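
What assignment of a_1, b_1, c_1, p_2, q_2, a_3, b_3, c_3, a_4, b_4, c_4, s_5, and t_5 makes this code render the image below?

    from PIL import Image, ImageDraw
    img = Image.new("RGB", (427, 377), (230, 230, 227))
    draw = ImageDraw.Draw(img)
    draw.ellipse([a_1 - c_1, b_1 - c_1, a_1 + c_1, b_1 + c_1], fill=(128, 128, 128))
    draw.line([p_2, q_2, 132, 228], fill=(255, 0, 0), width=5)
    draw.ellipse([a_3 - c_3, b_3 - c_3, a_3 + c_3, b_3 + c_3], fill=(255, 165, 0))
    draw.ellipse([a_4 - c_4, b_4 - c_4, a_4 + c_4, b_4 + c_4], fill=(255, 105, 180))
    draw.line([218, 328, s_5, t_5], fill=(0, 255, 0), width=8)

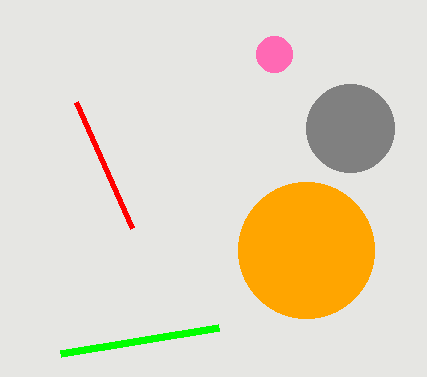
a_1 = 350
b_1 = 128
c_1 = 44
p_2 = 76
q_2 = 102
a_3 = 306
b_3 = 250
c_3 = 68
a_4 = 274
b_4 = 54
c_4 = 18
s_5 = 60
t_5 = 354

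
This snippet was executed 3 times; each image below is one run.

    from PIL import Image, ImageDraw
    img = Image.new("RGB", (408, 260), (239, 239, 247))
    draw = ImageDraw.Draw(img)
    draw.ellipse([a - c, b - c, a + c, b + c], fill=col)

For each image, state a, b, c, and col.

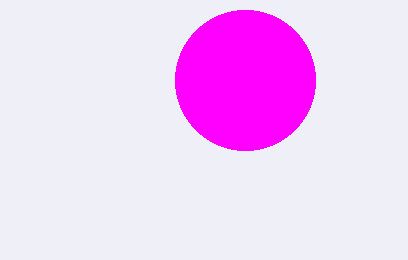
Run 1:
a = 245
b = 80
c = 70
col = 'magenta'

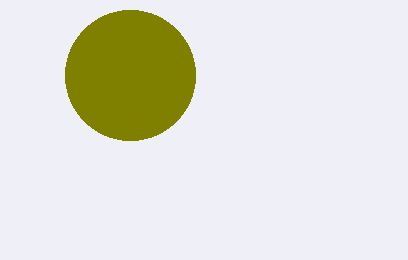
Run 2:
a = 130, b = 75, c = 65, col = 'olive'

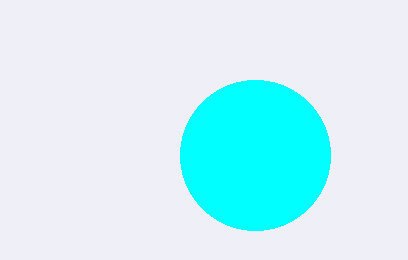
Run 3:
a = 255; b = 155; c = 75; col = 'cyan'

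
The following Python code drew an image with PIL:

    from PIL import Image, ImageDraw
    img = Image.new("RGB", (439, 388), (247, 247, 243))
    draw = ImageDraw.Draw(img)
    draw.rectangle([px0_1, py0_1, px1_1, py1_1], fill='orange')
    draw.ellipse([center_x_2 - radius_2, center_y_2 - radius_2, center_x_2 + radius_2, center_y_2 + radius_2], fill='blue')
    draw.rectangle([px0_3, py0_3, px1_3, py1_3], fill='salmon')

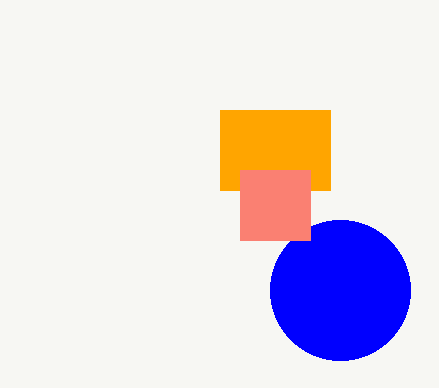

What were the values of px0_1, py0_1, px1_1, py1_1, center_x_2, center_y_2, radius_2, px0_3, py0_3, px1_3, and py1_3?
px0_1 = 220
py0_1 = 110
px1_1 = 330
py1_1 = 190
center_x_2 = 340
center_y_2 = 290
radius_2 = 70
px0_3 = 240
py0_3 = 170
px1_3 = 310
py1_3 = 240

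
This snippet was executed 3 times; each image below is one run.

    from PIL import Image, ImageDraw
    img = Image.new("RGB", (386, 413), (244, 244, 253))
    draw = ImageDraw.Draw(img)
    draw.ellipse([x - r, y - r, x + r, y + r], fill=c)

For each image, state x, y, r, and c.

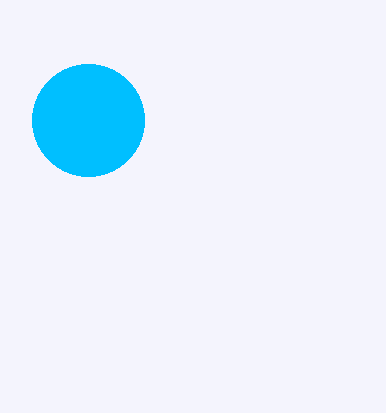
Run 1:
x = 88
y = 120
r = 56
c = 'deepskyblue'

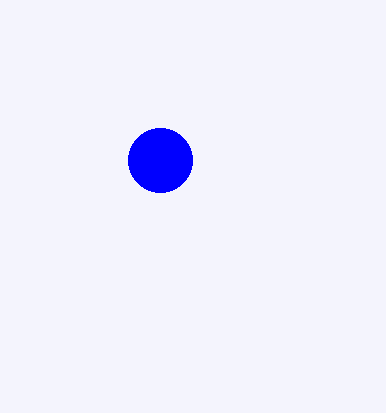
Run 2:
x = 160; y = 160; r = 32; c = 'blue'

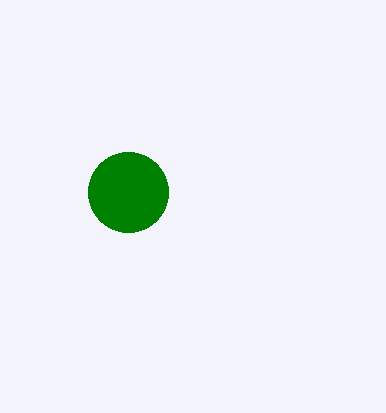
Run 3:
x = 128
y = 192
r = 40
c = 'green'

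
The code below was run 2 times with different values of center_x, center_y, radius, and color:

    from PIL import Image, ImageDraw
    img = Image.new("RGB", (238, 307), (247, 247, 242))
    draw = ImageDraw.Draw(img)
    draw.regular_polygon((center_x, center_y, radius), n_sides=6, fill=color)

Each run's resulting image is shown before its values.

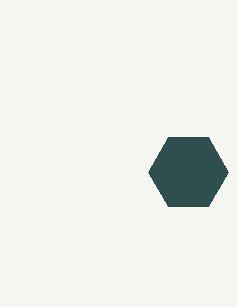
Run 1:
center_x = 188, center_y = 172, radius = 40, color = 'darkslategray'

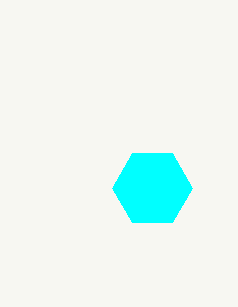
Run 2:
center_x = 152, center_y = 188, radius = 40, color = 'cyan'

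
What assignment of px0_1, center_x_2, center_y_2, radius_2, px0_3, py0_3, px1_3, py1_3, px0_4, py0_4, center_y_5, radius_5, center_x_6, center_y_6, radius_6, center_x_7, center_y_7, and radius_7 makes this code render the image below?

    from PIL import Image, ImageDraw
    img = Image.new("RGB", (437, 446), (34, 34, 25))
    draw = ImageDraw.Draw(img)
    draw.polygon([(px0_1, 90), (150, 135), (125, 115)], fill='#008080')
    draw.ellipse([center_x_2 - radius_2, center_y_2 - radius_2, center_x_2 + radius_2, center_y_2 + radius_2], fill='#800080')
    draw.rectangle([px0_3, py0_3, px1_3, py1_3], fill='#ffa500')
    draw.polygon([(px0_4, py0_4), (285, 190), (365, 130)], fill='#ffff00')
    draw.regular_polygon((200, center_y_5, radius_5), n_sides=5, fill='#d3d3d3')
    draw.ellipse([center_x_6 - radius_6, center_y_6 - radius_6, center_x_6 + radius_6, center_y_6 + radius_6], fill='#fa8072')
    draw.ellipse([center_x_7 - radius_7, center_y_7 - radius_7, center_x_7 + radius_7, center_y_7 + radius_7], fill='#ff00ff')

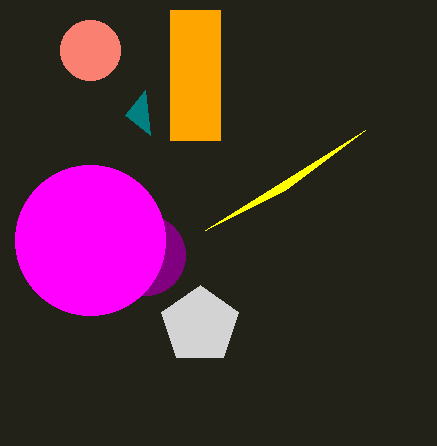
px0_1 = 145
center_x_2 = 145
center_y_2 = 255
radius_2 = 40
px0_3 = 170
py0_3 = 10
px1_3 = 220
py1_3 = 140
px0_4 = 205
py0_4 = 230
center_y_5 = 325
radius_5 = 40
center_x_6 = 90
center_y_6 = 50
radius_6 = 30
center_x_7 = 90
center_y_7 = 240
radius_7 = 75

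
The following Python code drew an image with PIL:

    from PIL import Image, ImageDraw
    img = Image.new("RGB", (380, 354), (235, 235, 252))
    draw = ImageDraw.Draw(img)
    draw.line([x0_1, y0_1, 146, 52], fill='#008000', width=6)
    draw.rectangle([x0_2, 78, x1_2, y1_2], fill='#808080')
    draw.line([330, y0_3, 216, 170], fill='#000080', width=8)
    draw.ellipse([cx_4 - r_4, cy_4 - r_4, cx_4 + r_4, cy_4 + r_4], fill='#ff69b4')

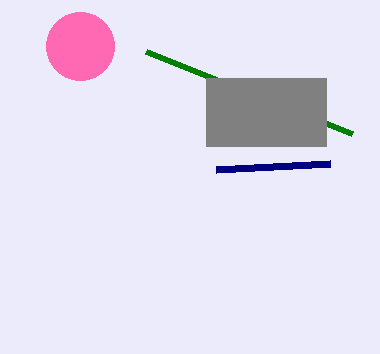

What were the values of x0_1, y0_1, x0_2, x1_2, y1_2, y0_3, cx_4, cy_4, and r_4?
x0_1 = 352; y0_1 = 134; x0_2 = 206; x1_2 = 326; y1_2 = 146; y0_3 = 164; cx_4 = 80; cy_4 = 46; r_4 = 34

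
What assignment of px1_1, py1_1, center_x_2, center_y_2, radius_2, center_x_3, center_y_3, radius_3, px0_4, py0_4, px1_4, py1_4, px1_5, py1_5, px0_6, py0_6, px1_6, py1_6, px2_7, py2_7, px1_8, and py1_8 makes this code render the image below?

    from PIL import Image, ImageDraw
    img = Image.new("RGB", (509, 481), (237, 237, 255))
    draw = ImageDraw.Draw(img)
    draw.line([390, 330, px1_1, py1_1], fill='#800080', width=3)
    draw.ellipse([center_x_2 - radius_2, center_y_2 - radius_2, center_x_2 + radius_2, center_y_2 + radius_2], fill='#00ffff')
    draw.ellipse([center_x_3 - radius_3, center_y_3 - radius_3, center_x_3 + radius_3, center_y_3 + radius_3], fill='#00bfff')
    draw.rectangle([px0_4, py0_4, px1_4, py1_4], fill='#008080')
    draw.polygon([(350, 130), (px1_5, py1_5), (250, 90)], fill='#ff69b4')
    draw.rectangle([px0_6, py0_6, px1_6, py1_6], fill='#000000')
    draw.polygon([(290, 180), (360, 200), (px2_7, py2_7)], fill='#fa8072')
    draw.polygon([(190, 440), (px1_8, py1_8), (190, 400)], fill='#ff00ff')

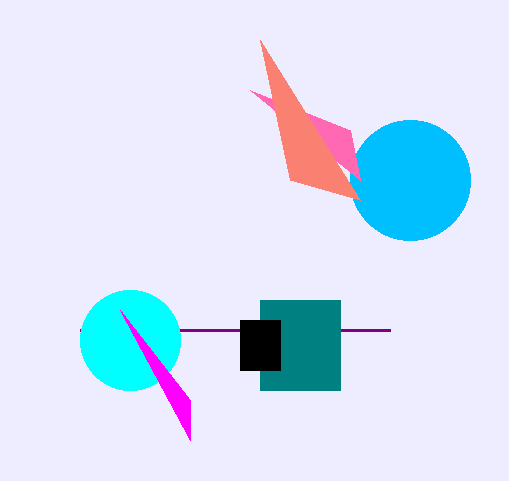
px1_1 = 80
py1_1 = 330
center_x_2 = 130
center_y_2 = 340
radius_2 = 50
center_x_3 = 410
center_y_3 = 180
radius_3 = 60
px0_4 = 260
py0_4 = 300
px1_4 = 340
py1_4 = 390
px1_5 = 360
py1_5 = 180
px0_6 = 240
py0_6 = 320
px1_6 = 280
py1_6 = 370
px2_7 = 260
py2_7 = 40
px1_8 = 120
py1_8 = 310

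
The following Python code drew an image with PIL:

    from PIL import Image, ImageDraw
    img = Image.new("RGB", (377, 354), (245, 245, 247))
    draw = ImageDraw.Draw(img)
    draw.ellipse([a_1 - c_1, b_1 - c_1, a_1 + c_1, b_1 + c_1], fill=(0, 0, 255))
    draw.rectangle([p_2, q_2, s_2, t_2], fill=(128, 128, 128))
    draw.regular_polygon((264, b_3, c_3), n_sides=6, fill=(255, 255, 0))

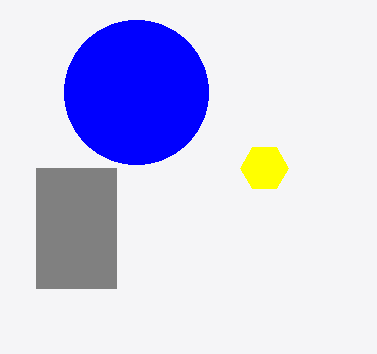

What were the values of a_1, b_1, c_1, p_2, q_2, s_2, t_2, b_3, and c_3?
a_1 = 136; b_1 = 92; c_1 = 72; p_2 = 36; q_2 = 168; s_2 = 116; t_2 = 288; b_3 = 168; c_3 = 24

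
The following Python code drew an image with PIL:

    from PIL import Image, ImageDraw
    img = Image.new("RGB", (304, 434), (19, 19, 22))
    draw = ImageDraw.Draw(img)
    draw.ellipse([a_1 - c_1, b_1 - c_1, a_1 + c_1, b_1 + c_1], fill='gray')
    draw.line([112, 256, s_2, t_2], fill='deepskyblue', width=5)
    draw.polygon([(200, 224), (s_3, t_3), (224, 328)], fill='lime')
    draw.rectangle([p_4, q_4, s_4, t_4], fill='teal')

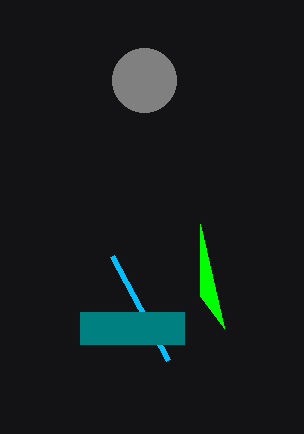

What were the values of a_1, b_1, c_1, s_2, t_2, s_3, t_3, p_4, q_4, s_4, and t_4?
a_1 = 144, b_1 = 80, c_1 = 32, s_2 = 168, t_2 = 360, s_3 = 200, t_3 = 296, p_4 = 80, q_4 = 312, s_4 = 184, t_4 = 344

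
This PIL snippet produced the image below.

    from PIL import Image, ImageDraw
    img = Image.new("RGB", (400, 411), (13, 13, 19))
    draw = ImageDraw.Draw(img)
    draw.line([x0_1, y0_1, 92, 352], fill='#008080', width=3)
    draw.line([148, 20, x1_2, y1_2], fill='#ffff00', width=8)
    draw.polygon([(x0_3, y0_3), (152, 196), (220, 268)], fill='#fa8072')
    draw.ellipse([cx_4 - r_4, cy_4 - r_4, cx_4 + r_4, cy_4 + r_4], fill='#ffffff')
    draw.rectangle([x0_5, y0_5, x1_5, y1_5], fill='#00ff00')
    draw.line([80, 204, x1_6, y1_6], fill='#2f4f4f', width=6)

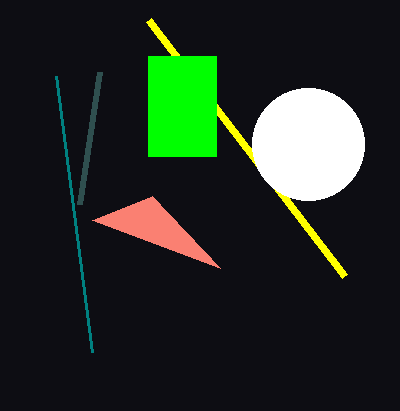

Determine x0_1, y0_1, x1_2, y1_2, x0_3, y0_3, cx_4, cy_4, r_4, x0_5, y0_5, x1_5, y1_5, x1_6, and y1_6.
x0_1 = 56; y0_1 = 76; x1_2 = 344; y1_2 = 276; x0_3 = 92; y0_3 = 220; cx_4 = 308; cy_4 = 144; r_4 = 56; x0_5 = 148; y0_5 = 56; x1_5 = 216; y1_5 = 156; x1_6 = 100; y1_6 = 72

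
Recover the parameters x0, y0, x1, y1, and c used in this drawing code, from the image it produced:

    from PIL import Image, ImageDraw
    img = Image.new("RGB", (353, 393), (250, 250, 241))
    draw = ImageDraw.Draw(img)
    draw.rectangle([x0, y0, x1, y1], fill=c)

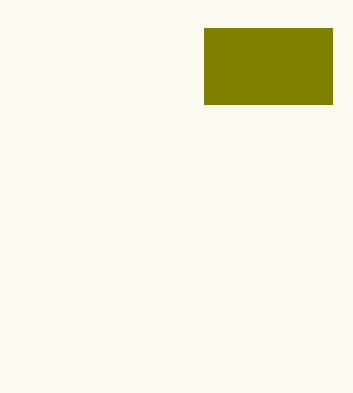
x0 = 204, y0 = 28, x1 = 332, y1 = 104, c = 'olive'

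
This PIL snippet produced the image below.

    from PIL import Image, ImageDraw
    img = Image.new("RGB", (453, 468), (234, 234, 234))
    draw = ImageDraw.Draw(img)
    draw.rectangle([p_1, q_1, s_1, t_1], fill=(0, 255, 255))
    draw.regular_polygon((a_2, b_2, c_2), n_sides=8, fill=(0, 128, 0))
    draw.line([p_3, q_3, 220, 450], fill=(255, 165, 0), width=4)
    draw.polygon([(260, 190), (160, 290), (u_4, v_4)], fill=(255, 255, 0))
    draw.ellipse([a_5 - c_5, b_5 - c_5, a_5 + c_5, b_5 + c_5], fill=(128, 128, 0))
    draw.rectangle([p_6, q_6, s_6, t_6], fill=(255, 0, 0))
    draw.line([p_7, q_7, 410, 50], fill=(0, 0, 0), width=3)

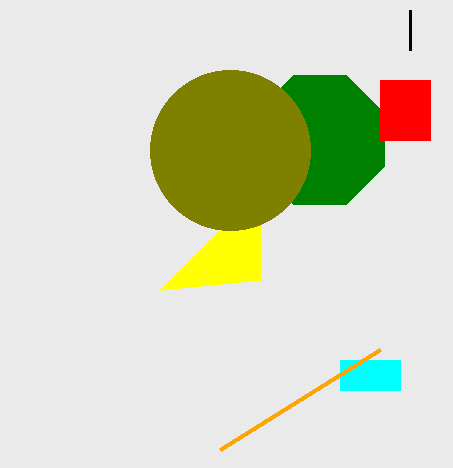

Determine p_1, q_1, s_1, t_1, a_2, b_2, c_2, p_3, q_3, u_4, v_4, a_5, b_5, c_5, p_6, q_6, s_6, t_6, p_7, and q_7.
p_1 = 340; q_1 = 360; s_1 = 400; t_1 = 390; a_2 = 320; b_2 = 140; c_2 = 70; p_3 = 380; q_3 = 350; u_4 = 260; v_4 = 280; a_5 = 230; b_5 = 150; c_5 = 80; p_6 = 380; q_6 = 80; s_6 = 430; t_6 = 140; p_7 = 410; q_7 = 10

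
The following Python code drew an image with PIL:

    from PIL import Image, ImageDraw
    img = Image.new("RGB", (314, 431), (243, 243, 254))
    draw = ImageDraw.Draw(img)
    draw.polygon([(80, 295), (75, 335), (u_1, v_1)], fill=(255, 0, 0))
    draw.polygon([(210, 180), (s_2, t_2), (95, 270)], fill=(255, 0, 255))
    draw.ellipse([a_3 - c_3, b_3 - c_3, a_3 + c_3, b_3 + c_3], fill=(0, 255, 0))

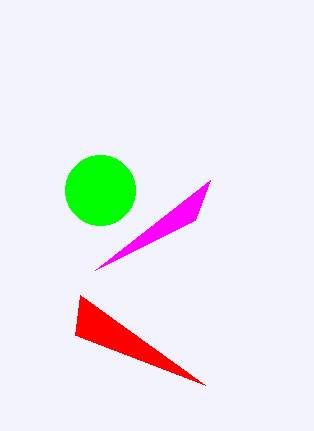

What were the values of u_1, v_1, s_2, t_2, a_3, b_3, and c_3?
u_1 = 205; v_1 = 385; s_2 = 195; t_2 = 220; a_3 = 100; b_3 = 190; c_3 = 35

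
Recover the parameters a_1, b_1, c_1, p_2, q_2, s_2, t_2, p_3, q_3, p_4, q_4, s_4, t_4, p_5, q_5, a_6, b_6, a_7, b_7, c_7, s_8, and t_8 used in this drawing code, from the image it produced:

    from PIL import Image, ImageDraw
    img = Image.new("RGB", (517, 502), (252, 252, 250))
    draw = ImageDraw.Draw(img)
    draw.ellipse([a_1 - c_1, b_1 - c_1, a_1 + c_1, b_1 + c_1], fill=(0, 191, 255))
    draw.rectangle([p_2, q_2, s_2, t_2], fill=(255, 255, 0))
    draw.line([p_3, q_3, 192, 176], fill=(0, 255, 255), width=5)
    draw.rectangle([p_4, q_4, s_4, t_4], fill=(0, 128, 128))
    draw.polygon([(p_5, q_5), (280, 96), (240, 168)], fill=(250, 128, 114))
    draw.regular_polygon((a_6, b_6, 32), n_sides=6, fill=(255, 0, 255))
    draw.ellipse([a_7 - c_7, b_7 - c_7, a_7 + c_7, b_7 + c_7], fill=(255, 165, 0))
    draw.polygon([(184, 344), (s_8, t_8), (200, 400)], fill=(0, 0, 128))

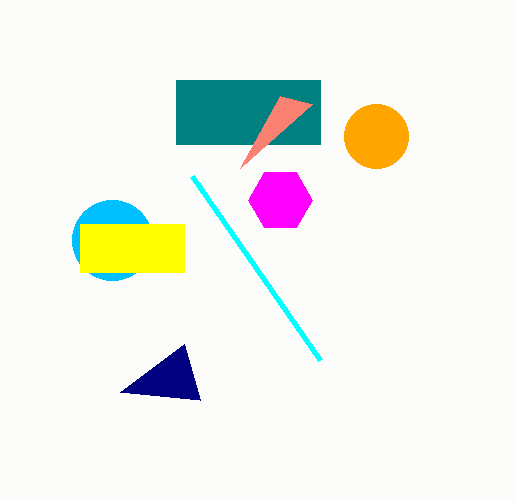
a_1 = 112
b_1 = 240
c_1 = 40
p_2 = 80
q_2 = 224
s_2 = 184
t_2 = 272
p_3 = 320
q_3 = 360
p_4 = 176
q_4 = 80
s_4 = 320
t_4 = 144
p_5 = 312
q_5 = 104
a_6 = 280
b_6 = 200
a_7 = 376
b_7 = 136
c_7 = 32
s_8 = 120
t_8 = 392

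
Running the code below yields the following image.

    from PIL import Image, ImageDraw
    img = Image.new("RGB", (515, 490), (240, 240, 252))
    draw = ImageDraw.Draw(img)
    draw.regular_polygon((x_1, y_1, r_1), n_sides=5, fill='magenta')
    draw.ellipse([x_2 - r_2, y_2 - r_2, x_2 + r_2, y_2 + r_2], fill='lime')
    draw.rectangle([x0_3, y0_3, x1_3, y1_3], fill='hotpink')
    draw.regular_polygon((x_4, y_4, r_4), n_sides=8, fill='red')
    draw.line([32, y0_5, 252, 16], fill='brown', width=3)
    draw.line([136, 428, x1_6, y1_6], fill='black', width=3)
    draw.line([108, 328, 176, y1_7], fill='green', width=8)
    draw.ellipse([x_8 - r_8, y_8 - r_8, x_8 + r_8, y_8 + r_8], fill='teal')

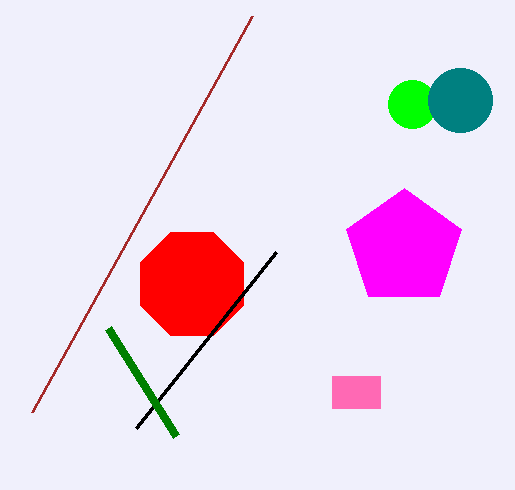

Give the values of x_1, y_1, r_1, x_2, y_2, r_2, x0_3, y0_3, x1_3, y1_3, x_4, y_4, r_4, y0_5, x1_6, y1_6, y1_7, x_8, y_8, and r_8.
x_1 = 404; y_1 = 248; r_1 = 60; x_2 = 412; y_2 = 104; r_2 = 24; x0_3 = 332; y0_3 = 376; x1_3 = 380; y1_3 = 408; x_4 = 192; y_4 = 284; r_4 = 56; y0_5 = 412; x1_6 = 276; y1_6 = 252; y1_7 = 436; x_8 = 460; y_8 = 100; r_8 = 32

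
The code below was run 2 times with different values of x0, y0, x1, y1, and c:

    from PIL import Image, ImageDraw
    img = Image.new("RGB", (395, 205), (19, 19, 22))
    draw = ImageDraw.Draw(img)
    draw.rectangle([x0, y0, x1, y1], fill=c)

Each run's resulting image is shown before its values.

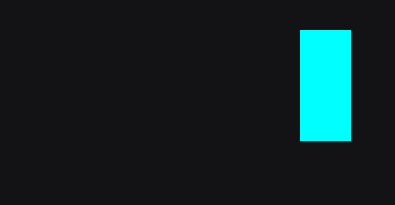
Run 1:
x0 = 300, y0 = 30, x1 = 350, y1 = 140, c = 'cyan'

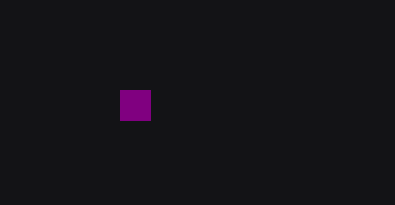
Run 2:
x0 = 120
y0 = 90
x1 = 150
y1 = 120
c = 'purple'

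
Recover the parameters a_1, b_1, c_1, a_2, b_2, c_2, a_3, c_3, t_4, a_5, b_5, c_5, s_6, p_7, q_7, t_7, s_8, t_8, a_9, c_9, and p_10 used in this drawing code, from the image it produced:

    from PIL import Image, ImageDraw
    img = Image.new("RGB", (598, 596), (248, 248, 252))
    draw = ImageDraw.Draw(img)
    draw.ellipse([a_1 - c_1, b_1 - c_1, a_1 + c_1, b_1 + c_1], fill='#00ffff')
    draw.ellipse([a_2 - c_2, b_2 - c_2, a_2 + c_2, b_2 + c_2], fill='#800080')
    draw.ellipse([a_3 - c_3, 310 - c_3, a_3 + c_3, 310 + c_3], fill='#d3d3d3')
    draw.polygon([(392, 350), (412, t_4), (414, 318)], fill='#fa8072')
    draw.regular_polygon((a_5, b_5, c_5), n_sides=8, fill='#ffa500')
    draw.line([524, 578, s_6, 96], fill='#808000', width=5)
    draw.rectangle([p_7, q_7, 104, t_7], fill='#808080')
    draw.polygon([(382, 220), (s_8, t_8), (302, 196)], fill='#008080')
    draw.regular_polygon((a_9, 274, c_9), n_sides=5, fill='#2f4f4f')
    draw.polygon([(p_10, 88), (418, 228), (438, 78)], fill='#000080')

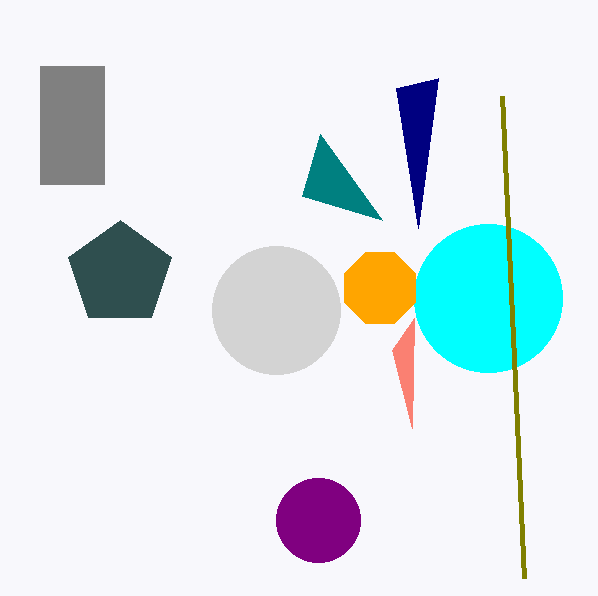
a_1 = 488, b_1 = 298, c_1 = 74, a_2 = 318, b_2 = 520, c_2 = 42, a_3 = 276, c_3 = 64, t_4 = 428, a_5 = 380, b_5 = 288, c_5 = 38, s_6 = 502, p_7 = 40, q_7 = 66, t_7 = 184, s_8 = 320, t_8 = 134, a_9 = 120, c_9 = 54, p_10 = 396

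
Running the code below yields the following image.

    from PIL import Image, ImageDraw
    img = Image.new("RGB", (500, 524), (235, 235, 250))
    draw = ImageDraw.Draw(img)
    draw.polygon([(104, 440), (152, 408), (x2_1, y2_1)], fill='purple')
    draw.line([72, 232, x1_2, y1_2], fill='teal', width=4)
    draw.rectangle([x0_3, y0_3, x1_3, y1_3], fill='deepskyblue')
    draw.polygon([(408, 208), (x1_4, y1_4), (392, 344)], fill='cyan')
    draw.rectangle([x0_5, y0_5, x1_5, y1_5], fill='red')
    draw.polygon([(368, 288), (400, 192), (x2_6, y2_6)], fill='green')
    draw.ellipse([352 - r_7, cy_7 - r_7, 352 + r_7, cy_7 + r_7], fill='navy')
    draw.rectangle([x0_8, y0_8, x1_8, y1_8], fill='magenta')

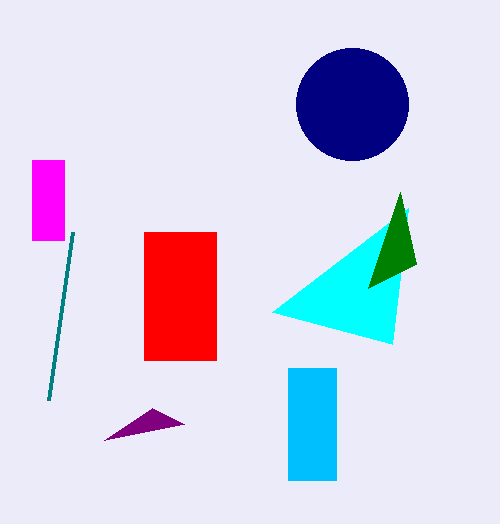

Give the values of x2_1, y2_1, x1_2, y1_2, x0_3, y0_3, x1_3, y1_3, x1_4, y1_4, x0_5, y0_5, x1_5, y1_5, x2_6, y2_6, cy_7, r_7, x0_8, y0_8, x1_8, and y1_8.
x2_1 = 184
y2_1 = 424
x1_2 = 48
y1_2 = 400
x0_3 = 288
y0_3 = 368
x1_3 = 336
y1_3 = 480
x1_4 = 272
y1_4 = 312
x0_5 = 144
y0_5 = 232
x1_5 = 216
y1_5 = 360
x2_6 = 416
y2_6 = 264
cy_7 = 104
r_7 = 56
x0_8 = 32
y0_8 = 160
x1_8 = 64
y1_8 = 240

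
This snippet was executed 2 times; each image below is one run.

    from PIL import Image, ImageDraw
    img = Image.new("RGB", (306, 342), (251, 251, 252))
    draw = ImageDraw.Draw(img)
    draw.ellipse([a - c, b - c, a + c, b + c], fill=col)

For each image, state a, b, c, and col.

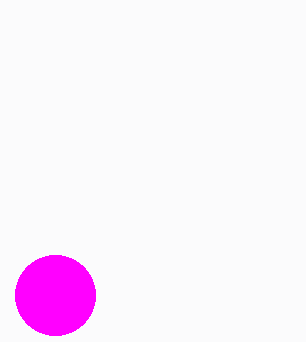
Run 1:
a = 55, b = 295, c = 40, col = 'magenta'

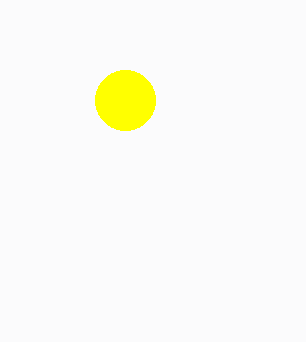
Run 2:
a = 125
b = 100
c = 30
col = 'yellow'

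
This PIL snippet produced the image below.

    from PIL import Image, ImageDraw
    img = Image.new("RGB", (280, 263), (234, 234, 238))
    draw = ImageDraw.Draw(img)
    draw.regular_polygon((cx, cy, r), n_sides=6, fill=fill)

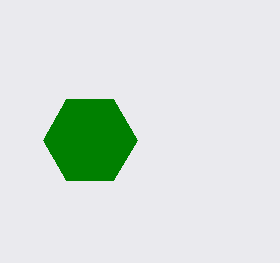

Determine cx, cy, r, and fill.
cx = 90
cy = 140
r = 47
fill = 'green'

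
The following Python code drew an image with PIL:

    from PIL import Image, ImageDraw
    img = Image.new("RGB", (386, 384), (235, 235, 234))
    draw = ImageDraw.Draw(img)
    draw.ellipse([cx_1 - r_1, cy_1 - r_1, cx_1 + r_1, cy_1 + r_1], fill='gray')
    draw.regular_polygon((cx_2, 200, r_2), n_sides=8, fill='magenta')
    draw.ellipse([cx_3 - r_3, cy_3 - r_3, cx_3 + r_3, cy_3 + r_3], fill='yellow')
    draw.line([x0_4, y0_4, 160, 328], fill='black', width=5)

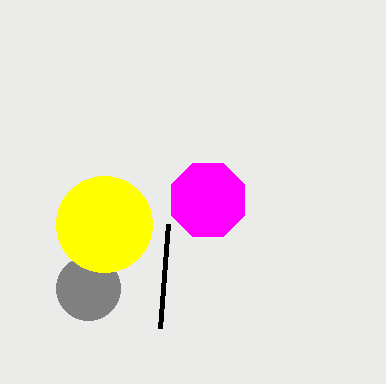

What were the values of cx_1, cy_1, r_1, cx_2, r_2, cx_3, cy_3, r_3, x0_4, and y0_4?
cx_1 = 88; cy_1 = 288; r_1 = 32; cx_2 = 208; r_2 = 40; cx_3 = 104; cy_3 = 224; r_3 = 48; x0_4 = 168; y0_4 = 224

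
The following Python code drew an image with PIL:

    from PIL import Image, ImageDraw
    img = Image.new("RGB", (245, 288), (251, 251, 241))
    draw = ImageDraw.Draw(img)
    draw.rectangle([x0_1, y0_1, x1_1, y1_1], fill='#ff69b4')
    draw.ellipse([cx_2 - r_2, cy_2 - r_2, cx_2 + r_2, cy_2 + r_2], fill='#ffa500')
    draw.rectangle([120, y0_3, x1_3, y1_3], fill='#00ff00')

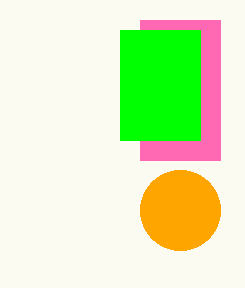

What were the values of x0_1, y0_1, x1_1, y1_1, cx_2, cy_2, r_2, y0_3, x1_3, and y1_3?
x0_1 = 140; y0_1 = 20; x1_1 = 220; y1_1 = 160; cx_2 = 180; cy_2 = 210; r_2 = 40; y0_3 = 30; x1_3 = 200; y1_3 = 140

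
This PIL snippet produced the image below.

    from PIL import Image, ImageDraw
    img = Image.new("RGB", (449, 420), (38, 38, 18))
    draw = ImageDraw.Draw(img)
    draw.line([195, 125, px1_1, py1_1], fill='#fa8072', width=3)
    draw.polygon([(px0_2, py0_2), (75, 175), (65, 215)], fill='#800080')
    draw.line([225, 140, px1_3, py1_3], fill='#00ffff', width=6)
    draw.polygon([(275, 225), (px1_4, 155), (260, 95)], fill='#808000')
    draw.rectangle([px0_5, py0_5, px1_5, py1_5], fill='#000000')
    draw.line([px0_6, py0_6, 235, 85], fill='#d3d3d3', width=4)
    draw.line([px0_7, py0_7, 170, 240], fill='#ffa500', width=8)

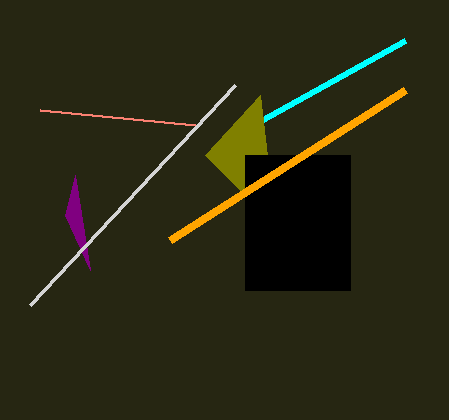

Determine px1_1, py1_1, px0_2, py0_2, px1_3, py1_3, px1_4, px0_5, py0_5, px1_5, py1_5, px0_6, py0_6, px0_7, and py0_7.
px1_1 = 40
py1_1 = 110
px0_2 = 90
py0_2 = 270
px1_3 = 405
py1_3 = 40
px1_4 = 205
px0_5 = 245
py0_5 = 155
px1_5 = 350
py1_5 = 290
px0_6 = 30
py0_6 = 305
px0_7 = 405
py0_7 = 90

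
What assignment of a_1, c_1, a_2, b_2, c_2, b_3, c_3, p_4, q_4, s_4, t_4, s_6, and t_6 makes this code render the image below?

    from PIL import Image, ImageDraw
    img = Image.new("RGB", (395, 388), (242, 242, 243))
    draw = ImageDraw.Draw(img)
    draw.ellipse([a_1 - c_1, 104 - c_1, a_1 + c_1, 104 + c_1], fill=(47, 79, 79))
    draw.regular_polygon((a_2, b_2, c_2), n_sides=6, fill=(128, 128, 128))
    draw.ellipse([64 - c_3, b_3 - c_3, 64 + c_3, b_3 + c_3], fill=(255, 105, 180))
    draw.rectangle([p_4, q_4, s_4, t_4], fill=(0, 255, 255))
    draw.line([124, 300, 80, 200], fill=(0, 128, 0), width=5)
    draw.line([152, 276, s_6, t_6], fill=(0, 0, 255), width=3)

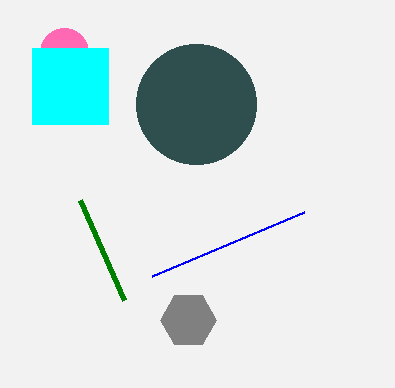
a_1 = 196; c_1 = 60; a_2 = 188; b_2 = 320; c_2 = 28; b_3 = 52; c_3 = 24; p_4 = 32; q_4 = 48; s_4 = 108; t_4 = 124; s_6 = 304; t_6 = 212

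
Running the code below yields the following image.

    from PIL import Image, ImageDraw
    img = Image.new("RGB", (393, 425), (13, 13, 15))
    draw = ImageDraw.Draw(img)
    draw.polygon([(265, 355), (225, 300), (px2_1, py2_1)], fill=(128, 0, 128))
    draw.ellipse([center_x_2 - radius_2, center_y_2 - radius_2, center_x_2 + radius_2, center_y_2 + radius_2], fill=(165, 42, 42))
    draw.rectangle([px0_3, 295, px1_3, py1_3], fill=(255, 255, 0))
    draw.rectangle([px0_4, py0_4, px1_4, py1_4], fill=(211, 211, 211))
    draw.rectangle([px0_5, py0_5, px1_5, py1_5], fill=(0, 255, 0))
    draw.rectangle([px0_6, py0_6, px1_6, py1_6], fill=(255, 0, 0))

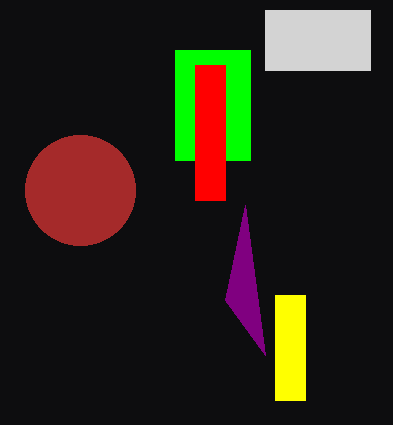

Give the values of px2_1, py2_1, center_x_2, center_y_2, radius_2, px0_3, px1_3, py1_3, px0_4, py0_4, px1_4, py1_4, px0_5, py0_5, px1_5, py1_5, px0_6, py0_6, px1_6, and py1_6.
px2_1 = 245; py2_1 = 205; center_x_2 = 80; center_y_2 = 190; radius_2 = 55; px0_3 = 275; px1_3 = 305; py1_3 = 400; px0_4 = 265; py0_4 = 10; px1_4 = 370; py1_4 = 70; px0_5 = 175; py0_5 = 50; px1_5 = 250; py1_5 = 160; px0_6 = 195; py0_6 = 65; px1_6 = 225; py1_6 = 200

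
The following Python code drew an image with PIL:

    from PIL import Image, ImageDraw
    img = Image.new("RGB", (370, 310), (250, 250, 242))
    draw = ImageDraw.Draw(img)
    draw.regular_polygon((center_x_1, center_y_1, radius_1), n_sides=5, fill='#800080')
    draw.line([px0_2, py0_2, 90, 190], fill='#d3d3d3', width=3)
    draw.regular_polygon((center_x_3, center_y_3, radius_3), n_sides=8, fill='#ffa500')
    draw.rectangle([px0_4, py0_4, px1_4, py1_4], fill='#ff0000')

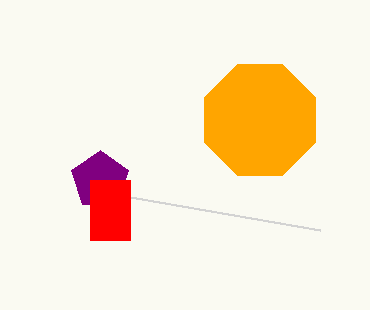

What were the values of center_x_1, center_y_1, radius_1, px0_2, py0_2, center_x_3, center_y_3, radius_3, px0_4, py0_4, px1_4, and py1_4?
center_x_1 = 100, center_y_1 = 180, radius_1 = 30, px0_2 = 320, py0_2 = 230, center_x_3 = 260, center_y_3 = 120, radius_3 = 60, px0_4 = 90, py0_4 = 180, px1_4 = 130, py1_4 = 240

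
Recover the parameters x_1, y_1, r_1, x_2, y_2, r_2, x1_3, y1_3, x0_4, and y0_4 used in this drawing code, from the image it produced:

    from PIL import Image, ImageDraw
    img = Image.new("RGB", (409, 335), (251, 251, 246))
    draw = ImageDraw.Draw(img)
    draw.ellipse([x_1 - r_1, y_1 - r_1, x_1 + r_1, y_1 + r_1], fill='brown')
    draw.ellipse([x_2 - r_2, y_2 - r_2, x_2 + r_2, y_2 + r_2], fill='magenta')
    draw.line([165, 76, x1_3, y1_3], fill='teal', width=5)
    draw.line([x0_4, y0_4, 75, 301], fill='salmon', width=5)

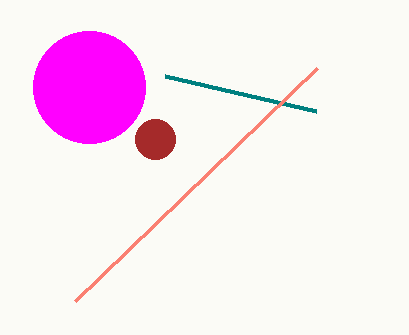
x_1 = 155
y_1 = 139
r_1 = 20
x_2 = 89
y_2 = 87
r_2 = 56
x1_3 = 316
y1_3 = 111
x0_4 = 317
y0_4 = 68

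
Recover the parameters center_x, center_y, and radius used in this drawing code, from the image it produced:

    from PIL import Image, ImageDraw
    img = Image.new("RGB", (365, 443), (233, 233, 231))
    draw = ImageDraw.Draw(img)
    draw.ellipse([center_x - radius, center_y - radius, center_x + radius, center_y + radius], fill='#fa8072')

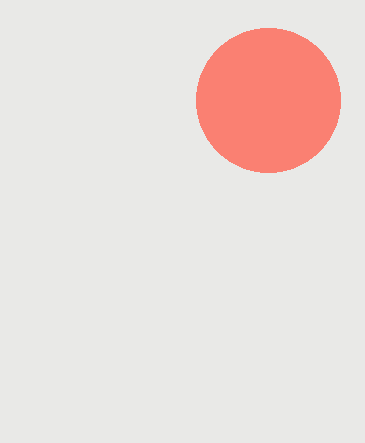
center_x = 268, center_y = 100, radius = 72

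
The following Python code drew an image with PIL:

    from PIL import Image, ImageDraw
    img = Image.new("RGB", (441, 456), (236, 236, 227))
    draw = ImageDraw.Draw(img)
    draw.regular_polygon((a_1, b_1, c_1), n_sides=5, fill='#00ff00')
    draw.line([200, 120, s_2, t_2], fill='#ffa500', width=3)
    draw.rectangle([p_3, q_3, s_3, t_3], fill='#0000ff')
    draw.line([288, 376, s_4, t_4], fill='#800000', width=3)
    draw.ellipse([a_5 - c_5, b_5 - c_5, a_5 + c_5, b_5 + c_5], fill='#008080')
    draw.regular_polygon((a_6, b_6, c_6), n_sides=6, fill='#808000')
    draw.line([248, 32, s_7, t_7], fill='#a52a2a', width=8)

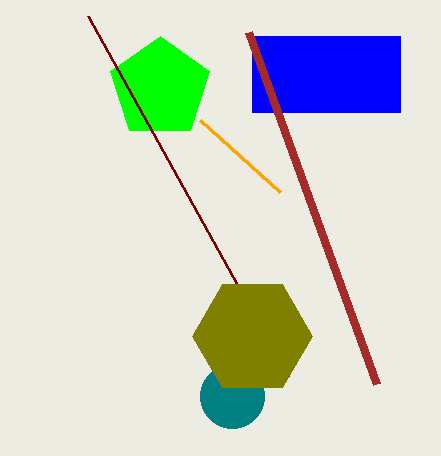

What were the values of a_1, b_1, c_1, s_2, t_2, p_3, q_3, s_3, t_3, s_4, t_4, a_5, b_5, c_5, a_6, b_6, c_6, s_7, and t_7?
a_1 = 160
b_1 = 88
c_1 = 52
s_2 = 280
t_2 = 192
p_3 = 252
q_3 = 36
s_3 = 400
t_3 = 112
s_4 = 88
t_4 = 16
a_5 = 232
b_5 = 396
c_5 = 32
a_6 = 252
b_6 = 336
c_6 = 60
s_7 = 376
t_7 = 384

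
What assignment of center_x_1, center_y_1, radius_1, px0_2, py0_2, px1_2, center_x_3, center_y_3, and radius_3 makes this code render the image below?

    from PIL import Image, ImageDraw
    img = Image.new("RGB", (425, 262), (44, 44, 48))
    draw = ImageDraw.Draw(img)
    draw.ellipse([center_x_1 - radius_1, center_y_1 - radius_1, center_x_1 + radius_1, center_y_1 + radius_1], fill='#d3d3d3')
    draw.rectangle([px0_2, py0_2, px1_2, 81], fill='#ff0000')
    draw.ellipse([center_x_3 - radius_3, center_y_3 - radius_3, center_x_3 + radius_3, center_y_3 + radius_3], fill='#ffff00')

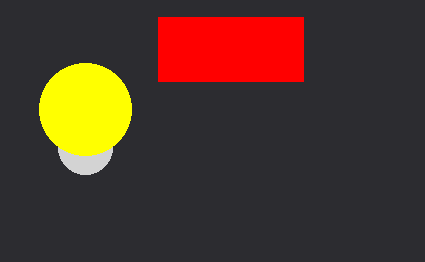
center_x_1 = 85
center_y_1 = 147
radius_1 = 27
px0_2 = 158
py0_2 = 17
px1_2 = 303
center_x_3 = 85
center_y_3 = 109
radius_3 = 46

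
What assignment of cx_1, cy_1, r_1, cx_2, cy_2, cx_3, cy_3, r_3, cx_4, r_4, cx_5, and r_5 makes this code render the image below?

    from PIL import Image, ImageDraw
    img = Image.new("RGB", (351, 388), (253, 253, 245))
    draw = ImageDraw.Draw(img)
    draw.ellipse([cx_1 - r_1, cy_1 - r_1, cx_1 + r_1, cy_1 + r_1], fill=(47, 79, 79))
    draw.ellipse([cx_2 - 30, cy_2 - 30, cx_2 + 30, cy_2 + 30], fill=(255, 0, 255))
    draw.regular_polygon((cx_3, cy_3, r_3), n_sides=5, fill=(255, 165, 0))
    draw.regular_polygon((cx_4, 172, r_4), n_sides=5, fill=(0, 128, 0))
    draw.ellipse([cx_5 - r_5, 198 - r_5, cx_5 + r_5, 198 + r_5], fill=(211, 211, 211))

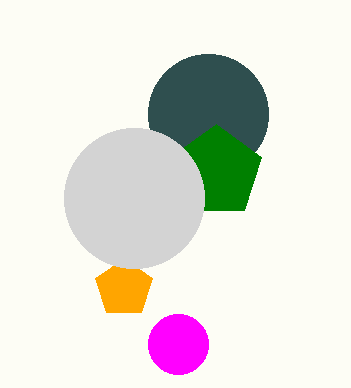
cx_1 = 208, cy_1 = 114, r_1 = 60, cx_2 = 178, cy_2 = 344, cx_3 = 124, cy_3 = 288, r_3 = 30, cx_4 = 216, r_4 = 48, cx_5 = 134, r_5 = 70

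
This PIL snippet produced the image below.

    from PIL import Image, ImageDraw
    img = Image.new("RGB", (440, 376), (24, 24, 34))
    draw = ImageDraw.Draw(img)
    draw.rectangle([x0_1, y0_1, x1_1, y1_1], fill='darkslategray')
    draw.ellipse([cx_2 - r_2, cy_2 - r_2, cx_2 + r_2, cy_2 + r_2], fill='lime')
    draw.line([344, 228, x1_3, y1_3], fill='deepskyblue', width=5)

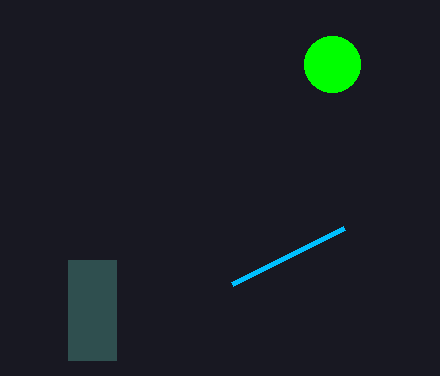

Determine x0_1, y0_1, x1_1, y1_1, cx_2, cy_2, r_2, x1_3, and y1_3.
x0_1 = 68; y0_1 = 260; x1_1 = 116; y1_1 = 360; cx_2 = 332; cy_2 = 64; r_2 = 28; x1_3 = 232; y1_3 = 284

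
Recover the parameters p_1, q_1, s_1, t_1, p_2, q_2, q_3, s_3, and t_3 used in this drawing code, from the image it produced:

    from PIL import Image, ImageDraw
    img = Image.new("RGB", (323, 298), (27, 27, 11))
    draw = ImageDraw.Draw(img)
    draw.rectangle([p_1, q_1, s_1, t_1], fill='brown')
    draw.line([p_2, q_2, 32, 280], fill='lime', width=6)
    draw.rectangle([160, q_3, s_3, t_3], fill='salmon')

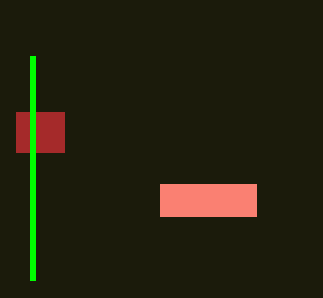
p_1 = 16; q_1 = 112; s_1 = 64; t_1 = 152; p_2 = 32; q_2 = 56; q_3 = 184; s_3 = 256; t_3 = 216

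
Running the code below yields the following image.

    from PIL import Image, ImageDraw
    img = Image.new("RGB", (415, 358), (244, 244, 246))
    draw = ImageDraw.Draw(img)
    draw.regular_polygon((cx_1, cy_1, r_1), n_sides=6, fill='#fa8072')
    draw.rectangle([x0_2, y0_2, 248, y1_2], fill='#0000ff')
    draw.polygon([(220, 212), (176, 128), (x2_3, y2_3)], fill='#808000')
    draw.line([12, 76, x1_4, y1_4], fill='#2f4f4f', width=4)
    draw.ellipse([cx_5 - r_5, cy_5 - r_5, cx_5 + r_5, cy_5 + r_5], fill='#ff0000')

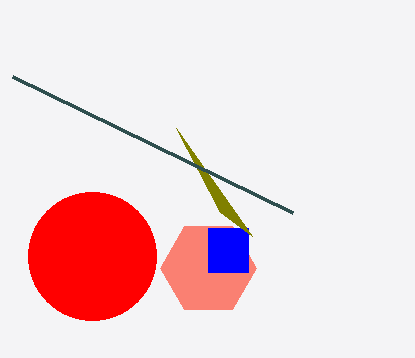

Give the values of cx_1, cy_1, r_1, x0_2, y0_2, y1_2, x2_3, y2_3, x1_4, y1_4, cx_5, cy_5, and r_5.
cx_1 = 208; cy_1 = 268; r_1 = 48; x0_2 = 208; y0_2 = 228; y1_2 = 272; x2_3 = 252; y2_3 = 236; x1_4 = 292; y1_4 = 212; cx_5 = 92; cy_5 = 256; r_5 = 64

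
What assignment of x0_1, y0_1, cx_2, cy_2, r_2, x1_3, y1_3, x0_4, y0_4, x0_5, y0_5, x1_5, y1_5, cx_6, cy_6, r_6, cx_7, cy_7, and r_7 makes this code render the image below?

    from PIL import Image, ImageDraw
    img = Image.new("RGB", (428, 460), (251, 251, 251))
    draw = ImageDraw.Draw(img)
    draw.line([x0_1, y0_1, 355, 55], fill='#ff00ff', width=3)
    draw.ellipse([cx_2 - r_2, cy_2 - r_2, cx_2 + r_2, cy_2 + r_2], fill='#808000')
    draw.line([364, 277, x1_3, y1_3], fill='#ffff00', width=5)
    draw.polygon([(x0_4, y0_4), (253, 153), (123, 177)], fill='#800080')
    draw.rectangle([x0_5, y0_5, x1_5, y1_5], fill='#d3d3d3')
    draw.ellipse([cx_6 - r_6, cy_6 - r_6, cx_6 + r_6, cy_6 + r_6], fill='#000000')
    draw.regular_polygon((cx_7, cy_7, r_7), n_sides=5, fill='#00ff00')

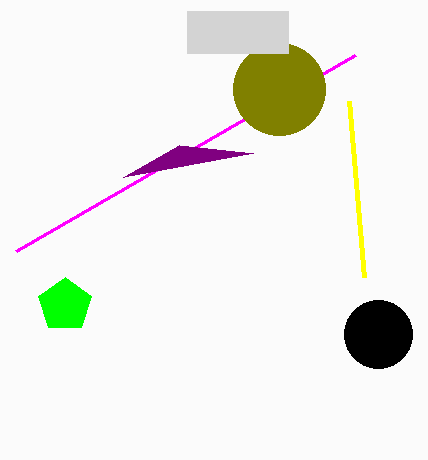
x0_1 = 16; y0_1 = 251; cx_2 = 279; cy_2 = 89; r_2 = 46; x1_3 = 349; y1_3 = 101; x0_4 = 179; y0_4 = 145; x0_5 = 187; y0_5 = 11; x1_5 = 288; y1_5 = 53; cx_6 = 378; cy_6 = 334; r_6 = 34; cx_7 = 65; cy_7 = 305; r_7 = 28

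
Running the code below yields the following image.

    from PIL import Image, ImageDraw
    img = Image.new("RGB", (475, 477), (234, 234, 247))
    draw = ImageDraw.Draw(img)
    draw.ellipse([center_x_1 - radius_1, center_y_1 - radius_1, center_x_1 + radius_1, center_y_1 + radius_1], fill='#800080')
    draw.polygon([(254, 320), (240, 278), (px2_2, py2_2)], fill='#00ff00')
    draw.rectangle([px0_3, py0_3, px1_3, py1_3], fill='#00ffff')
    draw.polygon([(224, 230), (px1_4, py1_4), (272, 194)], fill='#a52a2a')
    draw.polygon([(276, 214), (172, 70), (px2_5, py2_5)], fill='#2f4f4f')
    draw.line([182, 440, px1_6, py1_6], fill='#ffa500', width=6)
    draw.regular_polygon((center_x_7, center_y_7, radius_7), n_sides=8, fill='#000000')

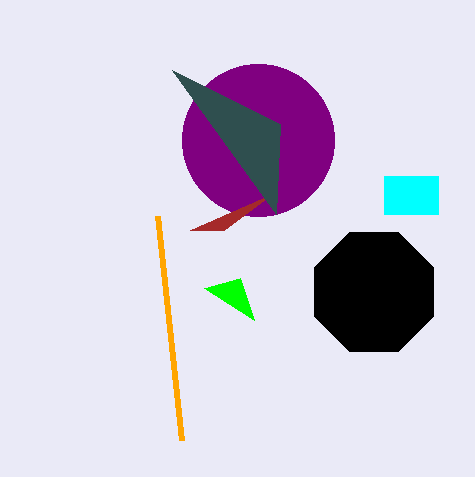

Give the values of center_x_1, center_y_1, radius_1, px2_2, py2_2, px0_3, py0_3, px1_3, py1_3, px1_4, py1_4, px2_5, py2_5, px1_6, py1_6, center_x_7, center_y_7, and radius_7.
center_x_1 = 258, center_y_1 = 140, radius_1 = 76, px2_2 = 204, py2_2 = 288, px0_3 = 384, py0_3 = 176, px1_3 = 438, py1_3 = 214, px1_4 = 190, py1_4 = 230, px2_5 = 280, py2_5 = 124, px1_6 = 158, py1_6 = 216, center_x_7 = 374, center_y_7 = 292, radius_7 = 64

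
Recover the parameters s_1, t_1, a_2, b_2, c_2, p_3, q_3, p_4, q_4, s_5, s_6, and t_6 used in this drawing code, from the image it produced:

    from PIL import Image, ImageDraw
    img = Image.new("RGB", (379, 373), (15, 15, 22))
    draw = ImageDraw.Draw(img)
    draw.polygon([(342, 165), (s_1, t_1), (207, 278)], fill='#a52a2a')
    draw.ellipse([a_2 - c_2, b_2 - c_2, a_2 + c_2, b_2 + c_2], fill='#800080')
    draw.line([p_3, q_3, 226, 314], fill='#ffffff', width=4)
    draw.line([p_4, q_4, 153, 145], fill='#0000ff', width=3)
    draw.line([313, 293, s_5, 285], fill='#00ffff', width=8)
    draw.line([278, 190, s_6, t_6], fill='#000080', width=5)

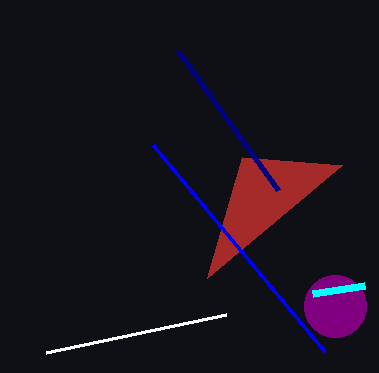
s_1 = 242
t_1 = 157
a_2 = 335
b_2 = 306
c_2 = 31
p_3 = 46
q_3 = 352
p_4 = 325
q_4 = 352
s_5 = 365
s_6 = 178
t_6 = 51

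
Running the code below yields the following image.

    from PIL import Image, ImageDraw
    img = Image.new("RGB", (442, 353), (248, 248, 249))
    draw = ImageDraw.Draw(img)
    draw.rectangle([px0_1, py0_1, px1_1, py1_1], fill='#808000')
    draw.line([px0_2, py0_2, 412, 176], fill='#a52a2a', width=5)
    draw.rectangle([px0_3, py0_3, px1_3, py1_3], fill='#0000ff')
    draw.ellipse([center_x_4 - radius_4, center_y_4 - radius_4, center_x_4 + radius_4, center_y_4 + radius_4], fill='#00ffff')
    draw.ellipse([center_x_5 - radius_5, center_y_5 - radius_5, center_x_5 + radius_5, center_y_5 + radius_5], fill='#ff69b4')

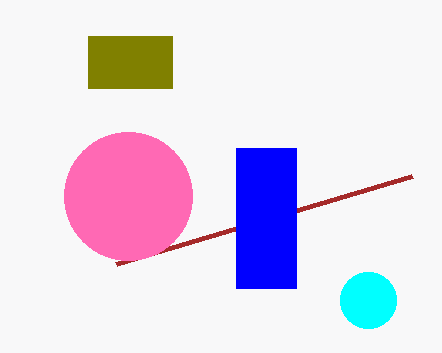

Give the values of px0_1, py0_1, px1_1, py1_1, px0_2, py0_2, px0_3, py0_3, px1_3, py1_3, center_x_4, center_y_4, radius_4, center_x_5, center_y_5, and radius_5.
px0_1 = 88; py0_1 = 36; px1_1 = 172; py1_1 = 88; px0_2 = 116; py0_2 = 264; px0_3 = 236; py0_3 = 148; px1_3 = 296; py1_3 = 288; center_x_4 = 368; center_y_4 = 300; radius_4 = 28; center_x_5 = 128; center_y_5 = 196; radius_5 = 64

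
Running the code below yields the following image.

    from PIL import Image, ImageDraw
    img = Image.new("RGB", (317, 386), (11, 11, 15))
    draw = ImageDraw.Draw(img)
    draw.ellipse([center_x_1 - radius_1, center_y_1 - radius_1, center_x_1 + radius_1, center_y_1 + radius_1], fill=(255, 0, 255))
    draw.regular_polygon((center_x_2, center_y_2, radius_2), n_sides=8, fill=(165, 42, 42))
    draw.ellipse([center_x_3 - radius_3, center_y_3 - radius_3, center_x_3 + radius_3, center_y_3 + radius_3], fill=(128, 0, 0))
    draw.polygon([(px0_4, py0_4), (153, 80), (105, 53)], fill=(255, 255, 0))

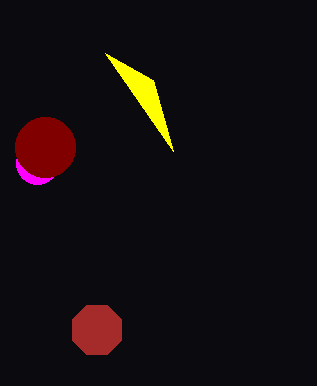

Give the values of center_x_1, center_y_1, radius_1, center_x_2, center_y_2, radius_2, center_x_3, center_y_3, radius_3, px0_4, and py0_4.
center_x_1 = 37; center_y_1 = 163; radius_1 = 21; center_x_2 = 97; center_y_2 = 330; radius_2 = 27; center_x_3 = 45; center_y_3 = 147; radius_3 = 30; px0_4 = 173; py0_4 = 151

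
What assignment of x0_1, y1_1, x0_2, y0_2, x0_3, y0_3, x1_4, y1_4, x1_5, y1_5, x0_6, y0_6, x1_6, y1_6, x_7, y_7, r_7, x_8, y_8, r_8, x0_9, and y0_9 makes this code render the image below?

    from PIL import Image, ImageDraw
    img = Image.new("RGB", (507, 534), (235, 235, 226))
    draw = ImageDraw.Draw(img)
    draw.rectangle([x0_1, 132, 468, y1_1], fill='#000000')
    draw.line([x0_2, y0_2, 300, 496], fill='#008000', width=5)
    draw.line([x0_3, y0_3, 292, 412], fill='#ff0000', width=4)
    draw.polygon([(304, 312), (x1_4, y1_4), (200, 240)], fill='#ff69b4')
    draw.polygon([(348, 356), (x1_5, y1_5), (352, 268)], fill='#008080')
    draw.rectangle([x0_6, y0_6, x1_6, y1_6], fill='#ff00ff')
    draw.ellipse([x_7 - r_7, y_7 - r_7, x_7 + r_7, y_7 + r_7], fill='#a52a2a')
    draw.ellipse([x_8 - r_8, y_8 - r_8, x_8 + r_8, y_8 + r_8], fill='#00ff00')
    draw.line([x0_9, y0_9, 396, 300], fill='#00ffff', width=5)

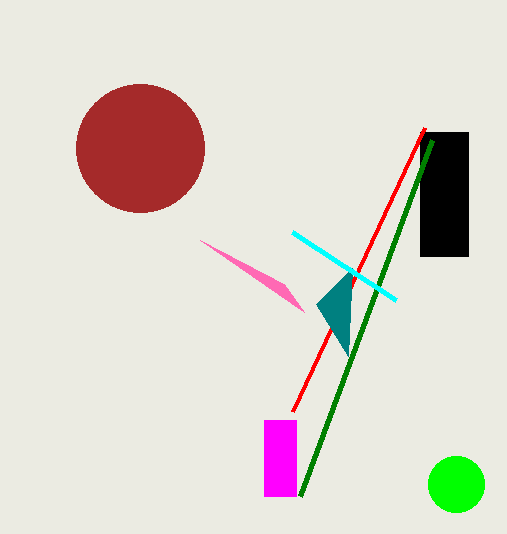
x0_1 = 420, y1_1 = 256, x0_2 = 432, y0_2 = 140, x0_3 = 424, y0_3 = 128, x1_4 = 284, y1_4 = 284, x1_5 = 316, y1_5 = 304, x0_6 = 264, y0_6 = 420, x1_6 = 296, y1_6 = 496, x_7 = 140, y_7 = 148, r_7 = 64, x_8 = 456, y_8 = 484, r_8 = 28, x0_9 = 292, y0_9 = 232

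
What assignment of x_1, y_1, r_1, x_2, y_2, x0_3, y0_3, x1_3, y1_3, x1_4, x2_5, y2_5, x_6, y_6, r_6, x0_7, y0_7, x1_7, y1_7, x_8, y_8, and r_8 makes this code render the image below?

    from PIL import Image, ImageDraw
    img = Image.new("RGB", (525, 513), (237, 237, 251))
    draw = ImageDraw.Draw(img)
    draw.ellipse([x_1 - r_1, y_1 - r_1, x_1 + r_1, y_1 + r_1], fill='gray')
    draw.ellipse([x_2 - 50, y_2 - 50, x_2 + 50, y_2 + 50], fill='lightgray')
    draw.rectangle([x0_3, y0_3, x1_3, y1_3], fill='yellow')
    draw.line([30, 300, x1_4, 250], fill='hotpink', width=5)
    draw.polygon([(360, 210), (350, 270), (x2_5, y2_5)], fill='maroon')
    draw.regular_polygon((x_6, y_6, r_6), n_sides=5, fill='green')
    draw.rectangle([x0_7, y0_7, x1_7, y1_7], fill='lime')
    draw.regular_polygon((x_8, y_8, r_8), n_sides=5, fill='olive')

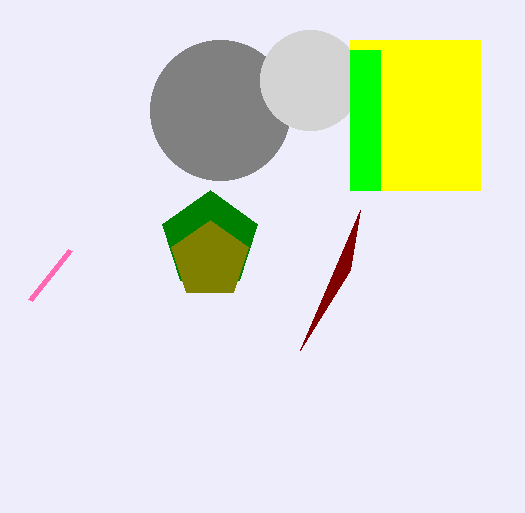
x_1 = 220; y_1 = 110; r_1 = 70; x_2 = 310; y_2 = 80; x0_3 = 350; y0_3 = 40; x1_3 = 480; y1_3 = 190; x1_4 = 70; x2_5 = 300; y2_5 = 350; x_6 = 210; y_6 = 240; r_6 = 50; x0_7 = 350; y0_7 = 50; x1_7 = 380; y1_7 = 190; x_8 = 210; y_8 = 260; r_8 = 40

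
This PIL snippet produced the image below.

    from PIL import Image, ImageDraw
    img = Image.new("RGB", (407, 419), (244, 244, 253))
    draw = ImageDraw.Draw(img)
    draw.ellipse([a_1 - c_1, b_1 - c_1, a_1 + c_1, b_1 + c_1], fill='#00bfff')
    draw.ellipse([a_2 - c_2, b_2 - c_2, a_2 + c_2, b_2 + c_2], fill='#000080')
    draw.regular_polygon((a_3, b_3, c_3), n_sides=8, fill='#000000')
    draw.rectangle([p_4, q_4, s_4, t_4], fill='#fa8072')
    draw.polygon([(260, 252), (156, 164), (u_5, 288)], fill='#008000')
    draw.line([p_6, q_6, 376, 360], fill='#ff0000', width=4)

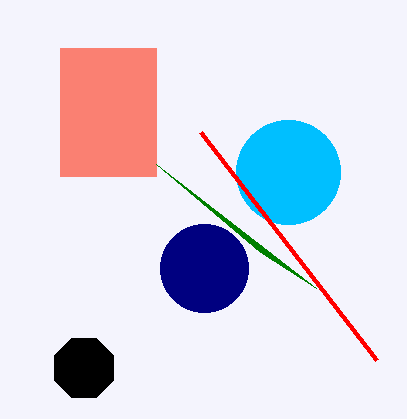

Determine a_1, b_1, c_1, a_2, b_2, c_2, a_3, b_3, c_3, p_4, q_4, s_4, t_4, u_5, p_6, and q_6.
a_1 = 288, b_1 = 172, c_1 = 52, a_2 = 204, b_2 = 268, c_2 = 44, a_3 = 84, b_3 = 368, c_3 = 32, p_4 = 60, q_4 = 48, s_4 = 156, t_4 = 176, u_5 = 316, p_6 = 200, q_6 = 132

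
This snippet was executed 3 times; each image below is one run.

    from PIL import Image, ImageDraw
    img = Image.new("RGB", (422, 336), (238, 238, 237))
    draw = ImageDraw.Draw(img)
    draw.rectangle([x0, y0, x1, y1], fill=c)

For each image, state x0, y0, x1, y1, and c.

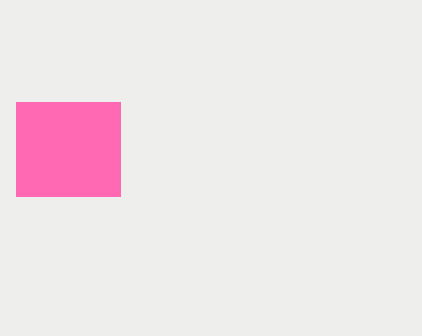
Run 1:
x0 = 16
y0 = 102
x1 = 120
y1 = 196
c = 'hotpink'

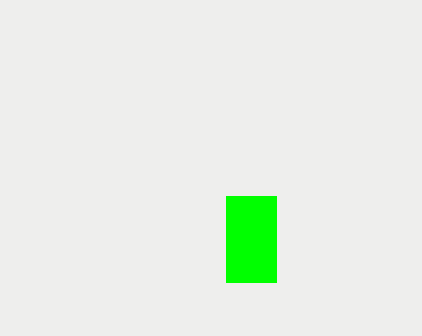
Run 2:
x0 = 226, y0 = 196, x1 = 276, y1 = 282, c = 'lime'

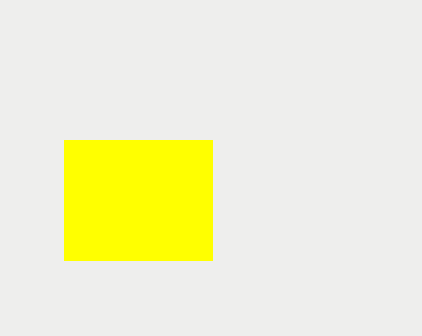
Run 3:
x0 = 64, y0 = 140, x1 = 212, y1 = 260, c = 'yellow'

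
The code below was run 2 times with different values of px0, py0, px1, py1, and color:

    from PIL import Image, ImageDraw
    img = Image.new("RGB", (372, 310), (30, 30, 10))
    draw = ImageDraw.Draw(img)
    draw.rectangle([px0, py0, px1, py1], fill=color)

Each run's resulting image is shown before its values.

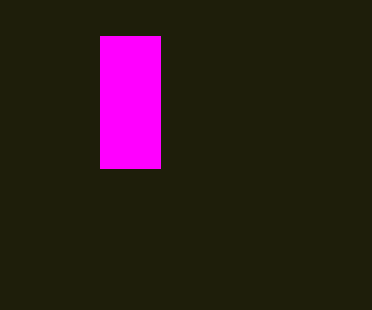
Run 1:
px0 = 100
py0 = 36
px1 = 160
py1 = 168
color = 'magenta'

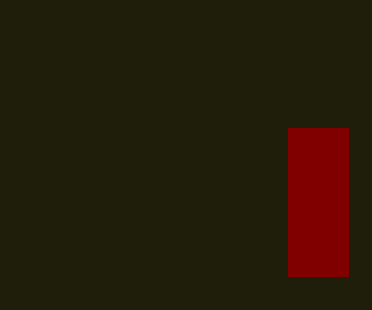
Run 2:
px0 = 288, py0 = 128, px1 = 348, py1 = 276, color = 'maroon'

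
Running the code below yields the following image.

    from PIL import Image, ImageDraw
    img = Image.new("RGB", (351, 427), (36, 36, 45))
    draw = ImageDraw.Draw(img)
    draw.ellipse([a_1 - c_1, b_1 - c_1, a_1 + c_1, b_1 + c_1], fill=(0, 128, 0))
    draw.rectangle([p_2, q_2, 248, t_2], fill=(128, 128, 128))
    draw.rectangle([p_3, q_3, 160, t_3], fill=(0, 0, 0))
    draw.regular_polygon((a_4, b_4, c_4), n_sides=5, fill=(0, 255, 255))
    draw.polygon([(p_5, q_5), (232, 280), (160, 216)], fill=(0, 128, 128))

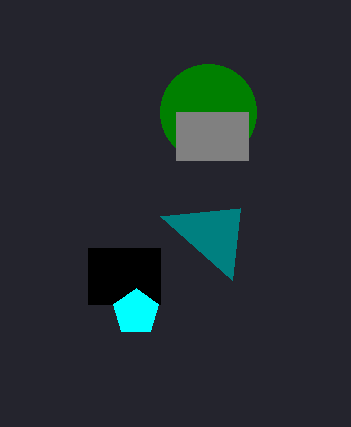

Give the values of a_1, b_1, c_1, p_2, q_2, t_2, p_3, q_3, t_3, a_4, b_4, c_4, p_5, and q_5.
a_1 = 208
b_1 = 112
c_1 = 48
p_2 = 176
q_2 = 112
t_2 = 160
p_3 = 88
q_3 = 248
t_3 = 304
a_4 = 136
b_4 = 312
c_4 = 24
p_5 = 240
q_5 = 208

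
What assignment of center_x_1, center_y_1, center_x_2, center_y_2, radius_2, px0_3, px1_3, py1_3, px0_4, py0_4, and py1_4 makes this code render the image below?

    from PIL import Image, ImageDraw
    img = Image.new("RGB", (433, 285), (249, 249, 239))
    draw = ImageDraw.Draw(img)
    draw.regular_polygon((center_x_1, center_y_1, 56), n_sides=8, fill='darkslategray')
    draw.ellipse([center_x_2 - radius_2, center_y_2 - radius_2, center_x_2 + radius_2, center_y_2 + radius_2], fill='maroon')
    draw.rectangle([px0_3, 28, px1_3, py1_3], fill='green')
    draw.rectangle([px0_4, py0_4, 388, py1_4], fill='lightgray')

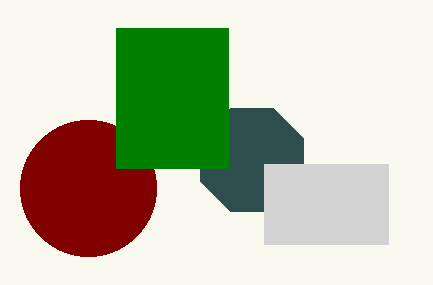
center_x_1 = 252
center_y_1 = 160
center_x_2 = 88
center_y_2 = 188
radius_2 = 68
px0_3 = 116
px1_3 = 228
py1_3 = 168
px0_4 = 264
py0_4 = 164
py1_4 = 244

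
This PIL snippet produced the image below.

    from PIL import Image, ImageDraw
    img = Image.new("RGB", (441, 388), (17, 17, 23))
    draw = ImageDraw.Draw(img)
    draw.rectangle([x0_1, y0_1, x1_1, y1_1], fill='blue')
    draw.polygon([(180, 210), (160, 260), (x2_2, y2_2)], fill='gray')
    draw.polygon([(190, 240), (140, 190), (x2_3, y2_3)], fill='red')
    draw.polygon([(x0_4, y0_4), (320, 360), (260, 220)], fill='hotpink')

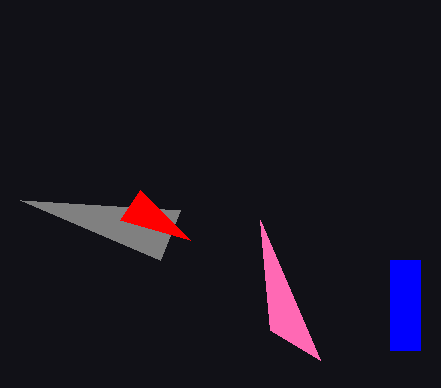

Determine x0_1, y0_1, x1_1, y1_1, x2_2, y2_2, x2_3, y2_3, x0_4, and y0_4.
x0_1 = 390
y0_1 = 260
x1_1 = 420
y1_1 = 350
x2_2 = 20
y2_2 = 200
x2_3 = 120
y2_3 = 220
x0_4 = 270
y0_4 = 330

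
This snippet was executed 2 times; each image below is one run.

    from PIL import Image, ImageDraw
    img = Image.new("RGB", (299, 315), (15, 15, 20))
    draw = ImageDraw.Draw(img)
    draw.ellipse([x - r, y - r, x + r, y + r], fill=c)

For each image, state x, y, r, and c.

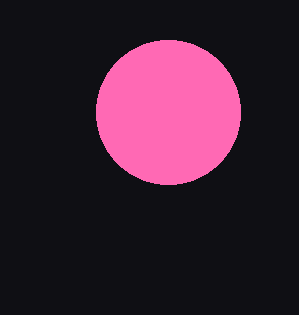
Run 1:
x = 168; y = 112; r = 72; c = 'hotpink'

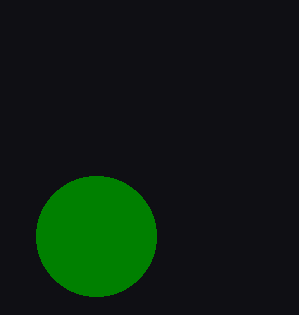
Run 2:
x = 96
y = 236
r = 60
c = 'green'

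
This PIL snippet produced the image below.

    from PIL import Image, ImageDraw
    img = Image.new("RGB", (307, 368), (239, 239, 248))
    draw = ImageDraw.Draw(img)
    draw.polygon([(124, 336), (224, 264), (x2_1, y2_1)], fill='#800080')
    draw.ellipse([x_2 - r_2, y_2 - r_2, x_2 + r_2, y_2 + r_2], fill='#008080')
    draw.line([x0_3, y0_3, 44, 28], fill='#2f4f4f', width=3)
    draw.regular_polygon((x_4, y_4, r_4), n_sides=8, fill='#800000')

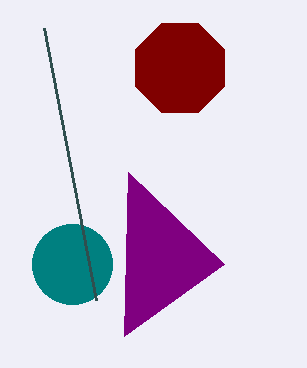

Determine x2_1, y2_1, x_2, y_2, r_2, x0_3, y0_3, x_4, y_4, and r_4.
x2_1 = 128, y2_1 = 172, x_2 = 72, y_2 = 264, r_2 = 40, x0_3 = 96, y0_3 = 300, x_4 = 180, y_4 = 68, r_4 = 48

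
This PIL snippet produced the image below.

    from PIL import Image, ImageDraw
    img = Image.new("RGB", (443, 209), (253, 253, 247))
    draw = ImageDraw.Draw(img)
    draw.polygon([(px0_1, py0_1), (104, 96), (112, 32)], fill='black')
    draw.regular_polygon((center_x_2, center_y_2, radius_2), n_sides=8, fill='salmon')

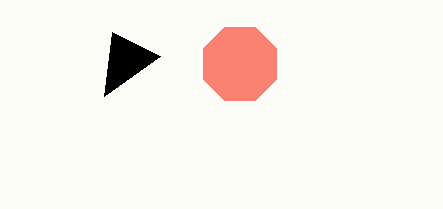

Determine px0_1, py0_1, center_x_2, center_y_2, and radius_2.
px0_1 = 160; py0_1 = 56; center_x_2 = 240; center_y_2 = 64; radius_2 = 40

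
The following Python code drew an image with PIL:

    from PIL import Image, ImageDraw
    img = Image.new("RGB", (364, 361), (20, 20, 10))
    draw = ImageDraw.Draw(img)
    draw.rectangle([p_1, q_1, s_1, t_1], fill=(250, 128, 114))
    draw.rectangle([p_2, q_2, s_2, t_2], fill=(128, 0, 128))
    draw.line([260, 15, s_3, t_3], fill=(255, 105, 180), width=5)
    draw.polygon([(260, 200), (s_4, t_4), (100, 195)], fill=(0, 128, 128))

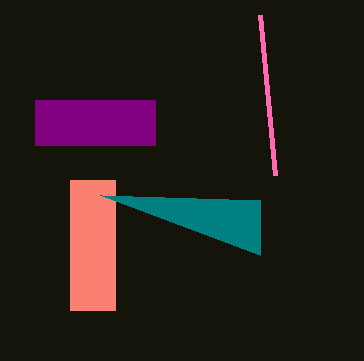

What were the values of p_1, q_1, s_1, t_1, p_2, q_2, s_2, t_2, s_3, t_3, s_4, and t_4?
p_1 = 70
q_1 = 180
s_1 = 115
t_1 = 310
p_2 = 35
q_2 = 100
s_2 = 155
t_2 = 145
s_3 = 275
t_3 = 175
s_4 = 260
t_4 = 255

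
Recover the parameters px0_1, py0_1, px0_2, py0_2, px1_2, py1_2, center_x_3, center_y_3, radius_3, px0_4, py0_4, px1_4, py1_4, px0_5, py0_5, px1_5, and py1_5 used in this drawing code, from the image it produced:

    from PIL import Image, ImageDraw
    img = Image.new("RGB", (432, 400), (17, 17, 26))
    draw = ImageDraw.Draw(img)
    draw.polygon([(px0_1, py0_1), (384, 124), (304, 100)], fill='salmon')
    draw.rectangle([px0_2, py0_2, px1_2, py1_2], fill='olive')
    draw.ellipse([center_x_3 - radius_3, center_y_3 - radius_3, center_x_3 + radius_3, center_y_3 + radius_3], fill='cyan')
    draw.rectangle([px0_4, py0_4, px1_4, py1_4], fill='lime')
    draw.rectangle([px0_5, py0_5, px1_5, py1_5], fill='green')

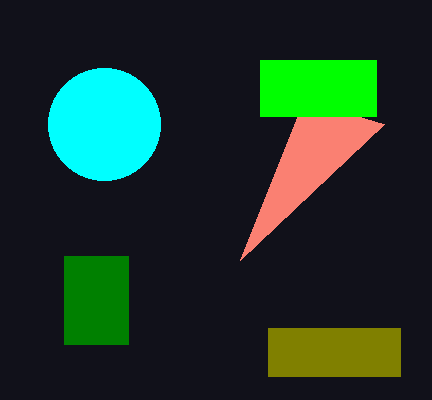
px0_1 = 240, py0_1 = 260, px0_2 = 268, py0_2 = 328, px1_2 = 400, py1_2 = 376, center_x_3 = 104, center_y_3 = 124, radius_3 = 56, px0_4 = 260, py0_4 = 60, px1_4 = 376, py1_4 = 116, px0_5 = 64, py0_5 = 256, px1_5 = 128, py1_5 = 344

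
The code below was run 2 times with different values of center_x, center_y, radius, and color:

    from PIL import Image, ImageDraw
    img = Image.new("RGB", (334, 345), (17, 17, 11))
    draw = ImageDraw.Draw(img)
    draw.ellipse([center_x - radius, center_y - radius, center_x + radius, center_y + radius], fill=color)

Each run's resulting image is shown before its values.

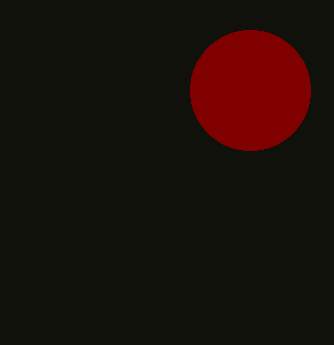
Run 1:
center_x = 250
center_y = 90
radius = 60
color = 'maroon'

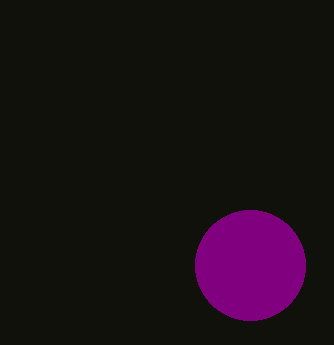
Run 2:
center_x = 250; center_y = 265; radius = 55; color = 'purple'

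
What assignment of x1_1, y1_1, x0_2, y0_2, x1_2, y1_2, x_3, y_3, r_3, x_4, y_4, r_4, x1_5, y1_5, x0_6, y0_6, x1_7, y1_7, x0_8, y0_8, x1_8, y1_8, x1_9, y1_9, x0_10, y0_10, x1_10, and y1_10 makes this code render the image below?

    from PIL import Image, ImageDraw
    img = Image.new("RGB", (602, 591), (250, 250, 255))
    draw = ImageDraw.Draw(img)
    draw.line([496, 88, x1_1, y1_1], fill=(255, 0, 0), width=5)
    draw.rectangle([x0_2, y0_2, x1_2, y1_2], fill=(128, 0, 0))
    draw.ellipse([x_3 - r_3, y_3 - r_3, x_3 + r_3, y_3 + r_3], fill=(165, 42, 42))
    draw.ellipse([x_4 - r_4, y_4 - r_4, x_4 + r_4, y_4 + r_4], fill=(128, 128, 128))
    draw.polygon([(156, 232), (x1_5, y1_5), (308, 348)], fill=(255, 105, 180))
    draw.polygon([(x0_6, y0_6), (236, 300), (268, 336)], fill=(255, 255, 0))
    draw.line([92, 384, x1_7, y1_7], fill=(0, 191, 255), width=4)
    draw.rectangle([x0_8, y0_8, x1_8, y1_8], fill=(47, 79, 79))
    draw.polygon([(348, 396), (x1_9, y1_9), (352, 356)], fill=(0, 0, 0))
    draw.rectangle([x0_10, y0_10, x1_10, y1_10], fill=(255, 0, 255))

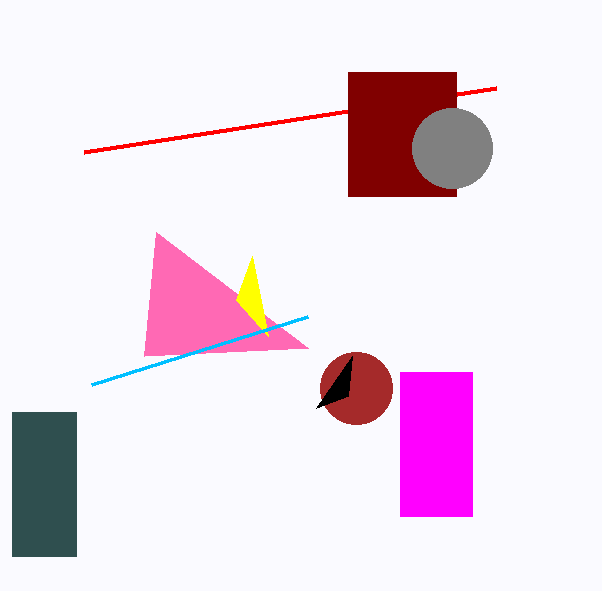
x1_1 = 84; y1_1 = 152; x0_2 = 348; y0_2 = 72; x1_2 = 456; y1_2 = 196; x_3 = 356; y_3 = 388; r_3 = 36; x_4 = 452; y_4 = 148; r_4 = 40; x1_5 = 144; y1_5 = 356; x0_6 = 252; y0_6 = 256; x1_7 = 308; y1_7 = 316; x0_8 = 12; y0_8 = 412; x1_8 = 76; y1_8 = 556; x1_9 = 316; y1_9 = 408; x0_10 = 400; y0_10 = 372; x1_10 = 472; y1_10 = 516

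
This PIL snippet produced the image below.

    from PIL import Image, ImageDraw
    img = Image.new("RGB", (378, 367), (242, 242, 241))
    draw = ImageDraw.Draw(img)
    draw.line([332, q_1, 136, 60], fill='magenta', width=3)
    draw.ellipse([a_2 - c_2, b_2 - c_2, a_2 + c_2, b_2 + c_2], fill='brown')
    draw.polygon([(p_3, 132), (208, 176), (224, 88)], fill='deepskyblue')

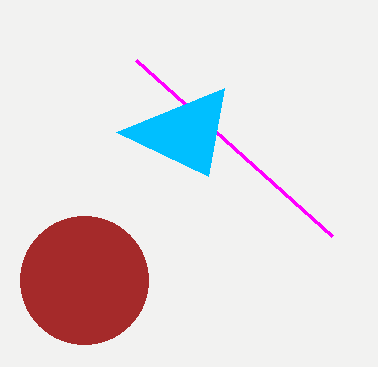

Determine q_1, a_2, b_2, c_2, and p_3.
q_1 = 236; a_2 = 84; b_2 = 280; c_2 = 64; p_3 = 116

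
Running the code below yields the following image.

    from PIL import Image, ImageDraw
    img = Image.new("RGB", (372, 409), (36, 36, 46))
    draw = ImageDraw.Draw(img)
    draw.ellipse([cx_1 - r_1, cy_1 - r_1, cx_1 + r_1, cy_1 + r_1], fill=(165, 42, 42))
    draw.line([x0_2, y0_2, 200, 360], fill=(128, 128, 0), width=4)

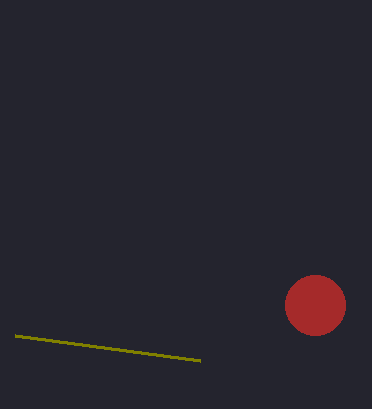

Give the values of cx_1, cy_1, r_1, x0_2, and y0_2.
cx_1 = 315
cy_1 = 305
r_1 = 30
x0_2 = 15
y0_2 = 335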